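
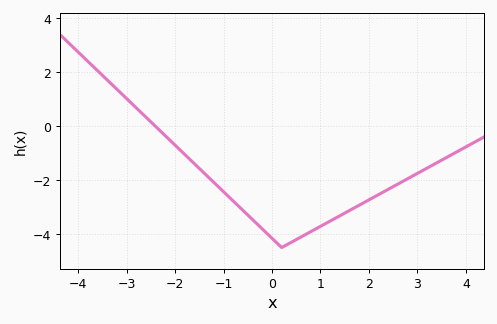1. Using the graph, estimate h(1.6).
-3.13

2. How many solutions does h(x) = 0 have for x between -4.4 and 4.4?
1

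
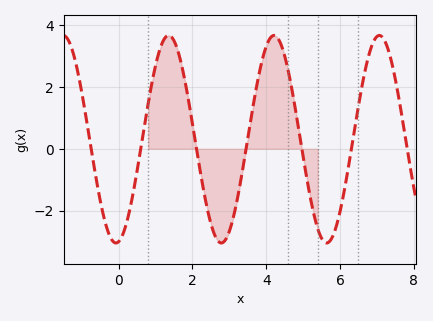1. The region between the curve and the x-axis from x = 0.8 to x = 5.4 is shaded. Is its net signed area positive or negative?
positive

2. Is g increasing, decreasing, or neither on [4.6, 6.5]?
neither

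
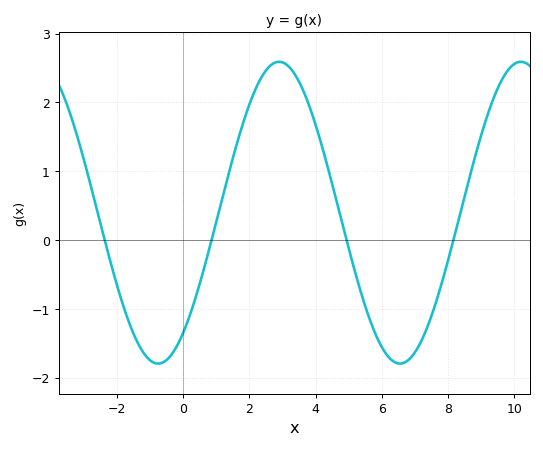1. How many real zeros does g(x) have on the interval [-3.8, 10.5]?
4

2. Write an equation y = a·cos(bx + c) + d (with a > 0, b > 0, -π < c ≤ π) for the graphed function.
y = 2.19cos(0.86x - 2.5) + 0.4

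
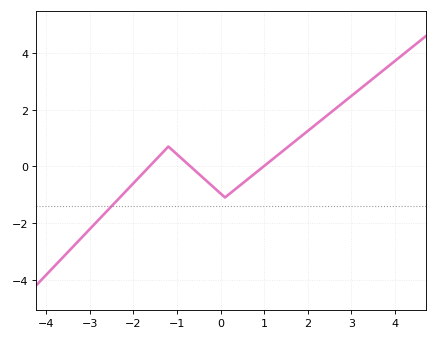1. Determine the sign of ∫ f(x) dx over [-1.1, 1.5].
negative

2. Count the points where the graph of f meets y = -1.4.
1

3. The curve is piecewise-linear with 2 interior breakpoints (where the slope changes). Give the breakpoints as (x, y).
(-1.2, 0.7); (0.1, -1.1)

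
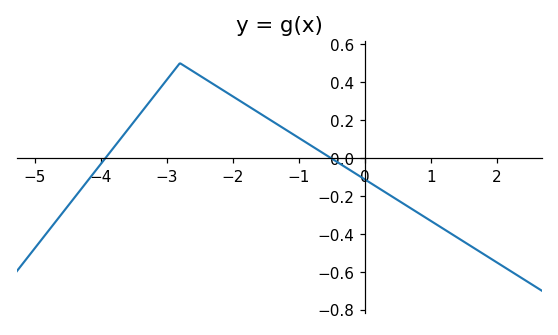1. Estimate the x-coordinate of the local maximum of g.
-2.8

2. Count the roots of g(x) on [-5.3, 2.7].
2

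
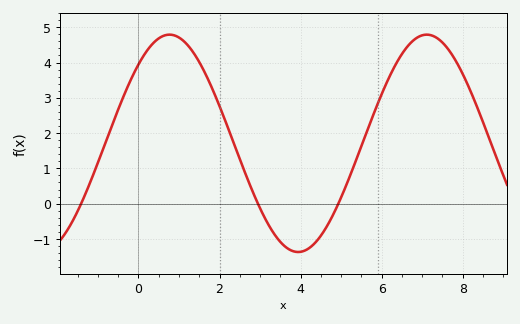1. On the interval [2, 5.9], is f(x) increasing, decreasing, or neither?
neither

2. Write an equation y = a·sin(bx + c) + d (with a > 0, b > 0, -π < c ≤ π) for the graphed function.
y = 3.08sin(0.99x + 0.812) + 1.71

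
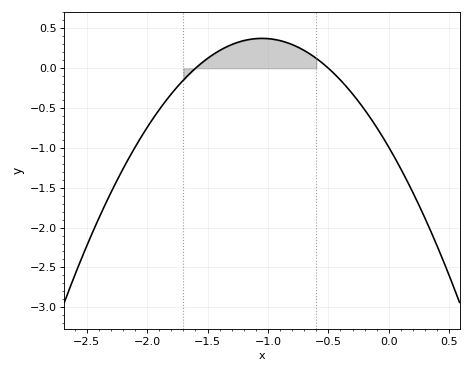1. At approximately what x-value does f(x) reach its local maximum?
-1.05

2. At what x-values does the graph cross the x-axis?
-1.6, -0.5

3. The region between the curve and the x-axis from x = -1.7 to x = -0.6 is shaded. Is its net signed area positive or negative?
positive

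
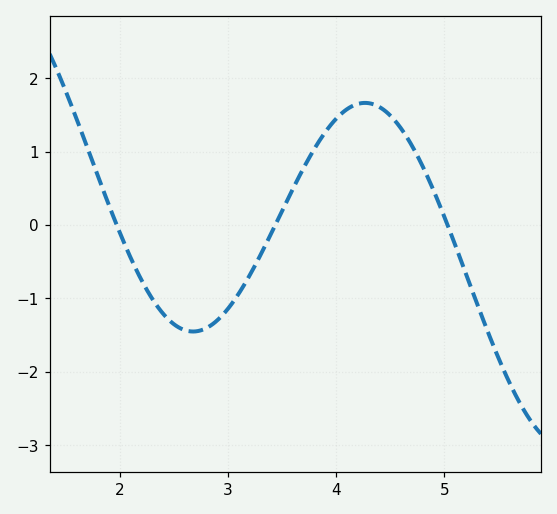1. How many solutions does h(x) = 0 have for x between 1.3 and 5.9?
3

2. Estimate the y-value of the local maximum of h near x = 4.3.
1.66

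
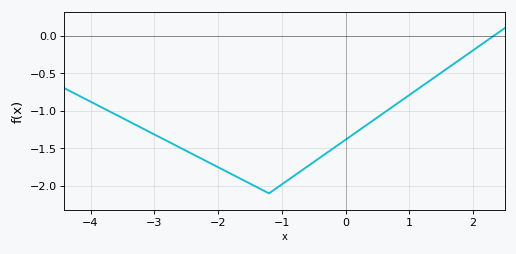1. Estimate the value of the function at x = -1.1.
-2.04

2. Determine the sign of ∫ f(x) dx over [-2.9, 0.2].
negative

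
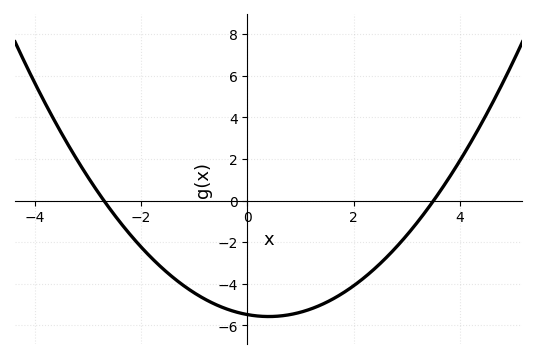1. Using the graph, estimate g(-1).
-4.4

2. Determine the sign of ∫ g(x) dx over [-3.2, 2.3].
negative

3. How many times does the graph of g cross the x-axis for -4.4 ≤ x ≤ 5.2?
2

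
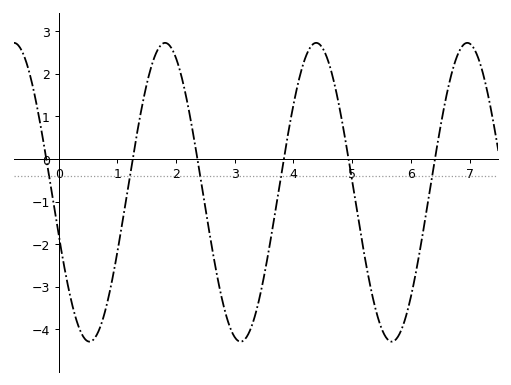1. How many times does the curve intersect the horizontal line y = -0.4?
6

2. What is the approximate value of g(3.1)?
-4.29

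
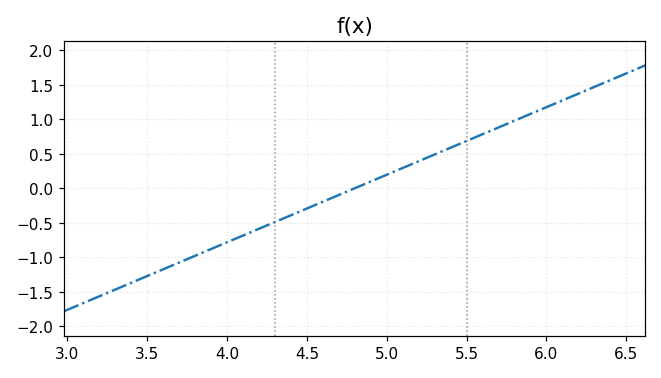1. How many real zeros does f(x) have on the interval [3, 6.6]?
1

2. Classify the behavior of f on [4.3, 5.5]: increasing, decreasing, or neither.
increasing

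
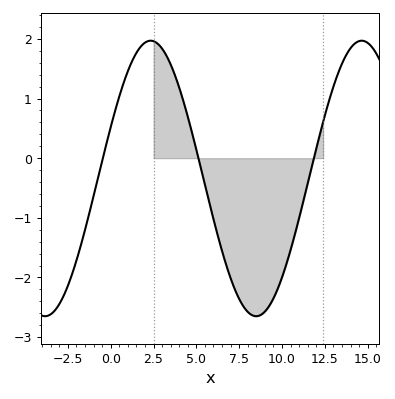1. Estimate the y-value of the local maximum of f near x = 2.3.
1.97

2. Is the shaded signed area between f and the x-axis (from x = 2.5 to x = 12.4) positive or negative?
negative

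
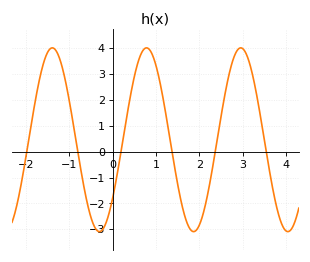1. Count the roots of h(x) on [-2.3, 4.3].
6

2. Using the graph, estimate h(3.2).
3.2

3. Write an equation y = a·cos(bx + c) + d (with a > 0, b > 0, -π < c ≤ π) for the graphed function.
y = 3.55cos(2.9x - 2.3) + 0.46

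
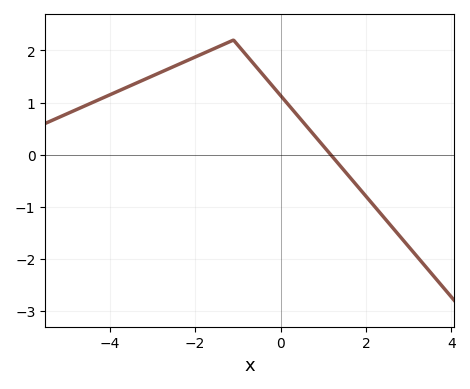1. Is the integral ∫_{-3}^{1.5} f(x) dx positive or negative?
positive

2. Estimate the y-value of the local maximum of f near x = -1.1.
2.2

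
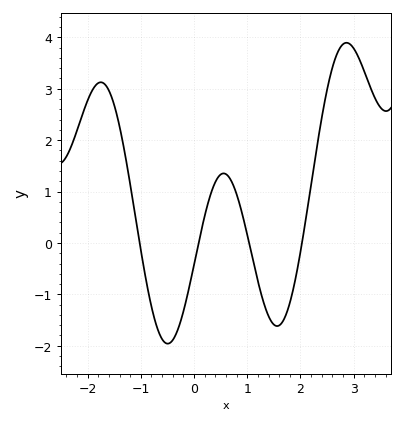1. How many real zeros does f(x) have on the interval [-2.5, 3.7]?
4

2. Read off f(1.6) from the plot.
-1.6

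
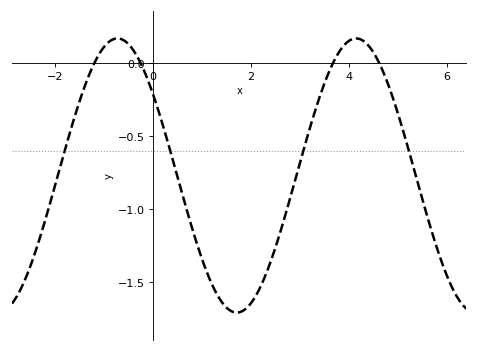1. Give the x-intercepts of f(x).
-1.2, -0.2, 3.6, 4.6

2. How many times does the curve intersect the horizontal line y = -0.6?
4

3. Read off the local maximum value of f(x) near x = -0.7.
0.15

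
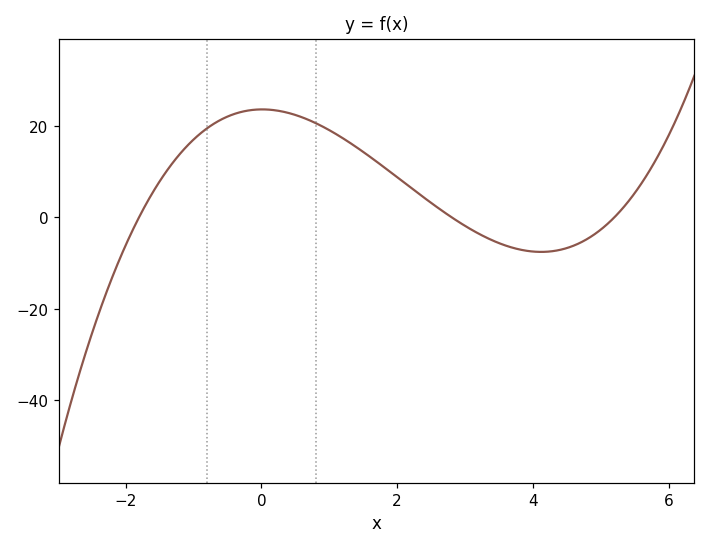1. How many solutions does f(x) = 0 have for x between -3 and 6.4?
3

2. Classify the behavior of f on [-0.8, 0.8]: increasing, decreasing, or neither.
neither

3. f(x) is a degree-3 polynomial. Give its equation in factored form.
y = 0.9(x + 1.8)(x - 2.8)(x - 5.2)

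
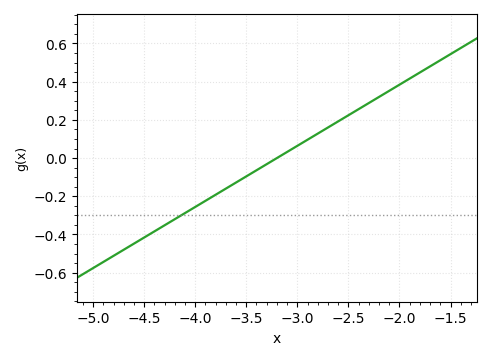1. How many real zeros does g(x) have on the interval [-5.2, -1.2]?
1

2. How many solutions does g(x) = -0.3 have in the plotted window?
1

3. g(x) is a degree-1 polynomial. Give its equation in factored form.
y = 0.32(x + 3.2)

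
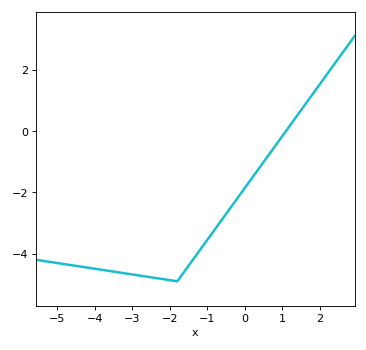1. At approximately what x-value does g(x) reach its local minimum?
-1.8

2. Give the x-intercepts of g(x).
1.09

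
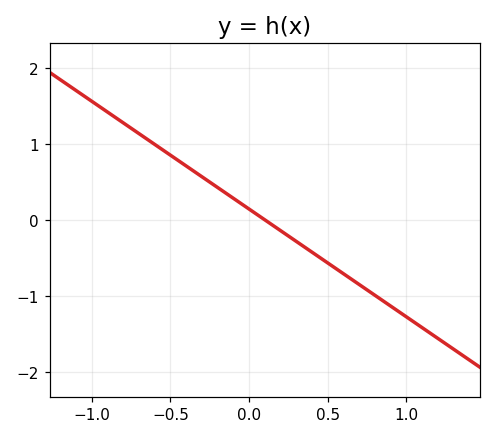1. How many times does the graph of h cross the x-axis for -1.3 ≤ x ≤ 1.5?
1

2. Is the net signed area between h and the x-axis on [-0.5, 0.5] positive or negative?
positive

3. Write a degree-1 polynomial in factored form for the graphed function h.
y = -1.42(x - 0.1)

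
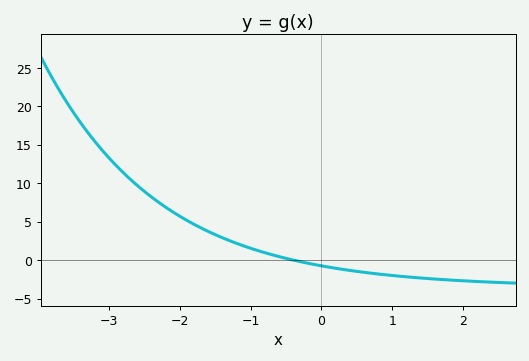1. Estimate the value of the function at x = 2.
-2.69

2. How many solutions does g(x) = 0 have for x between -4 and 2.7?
1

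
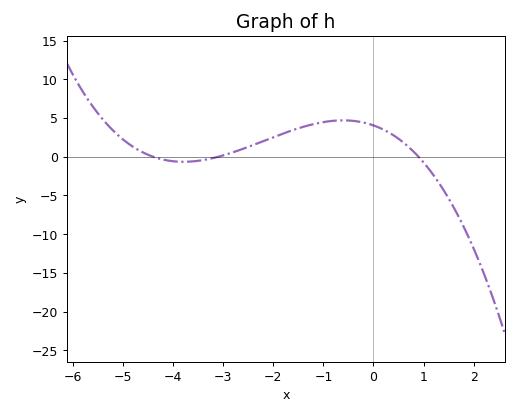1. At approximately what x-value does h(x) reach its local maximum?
-0.6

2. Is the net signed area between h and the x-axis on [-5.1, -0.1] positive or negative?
positive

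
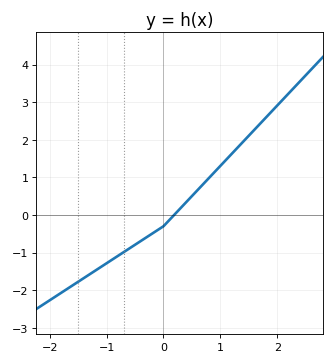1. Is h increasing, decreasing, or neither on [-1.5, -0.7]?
increasing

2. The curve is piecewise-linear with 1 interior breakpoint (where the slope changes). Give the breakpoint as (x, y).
(0, -0.3)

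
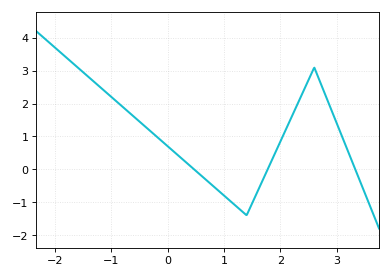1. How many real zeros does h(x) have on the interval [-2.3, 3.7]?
3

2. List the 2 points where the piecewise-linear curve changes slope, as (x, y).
(1.4, -1.4); (2.6, 3.1)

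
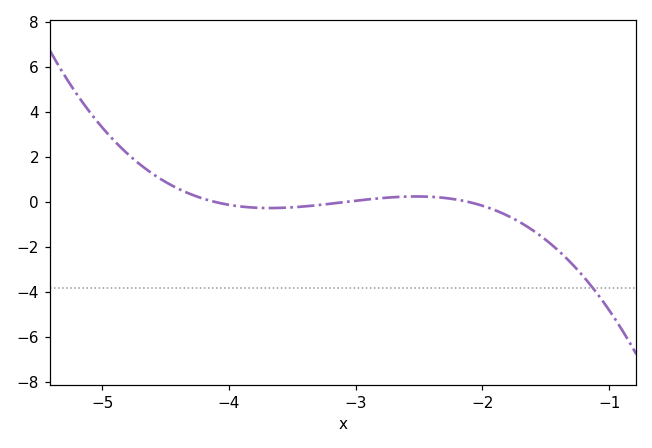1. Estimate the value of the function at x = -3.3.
-0.2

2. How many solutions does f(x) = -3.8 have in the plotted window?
1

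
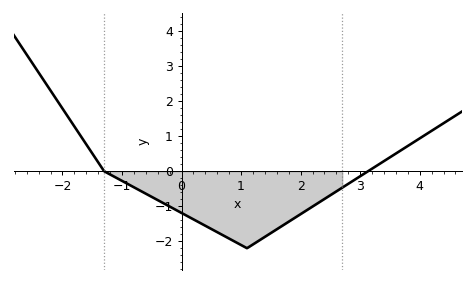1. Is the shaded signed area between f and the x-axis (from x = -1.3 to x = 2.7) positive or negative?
negative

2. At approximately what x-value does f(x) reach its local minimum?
1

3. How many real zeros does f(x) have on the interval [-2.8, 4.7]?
2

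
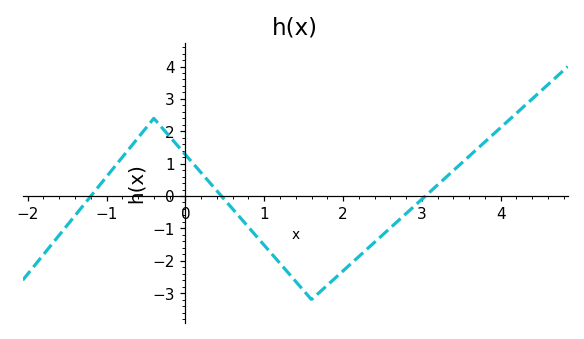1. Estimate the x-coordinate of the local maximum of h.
-0.4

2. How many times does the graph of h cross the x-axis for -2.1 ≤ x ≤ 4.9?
3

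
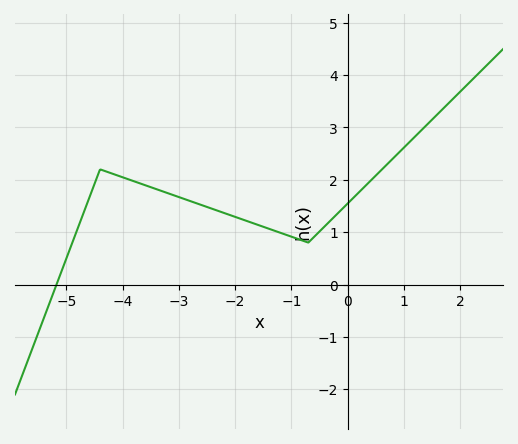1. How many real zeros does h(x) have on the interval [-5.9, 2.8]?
1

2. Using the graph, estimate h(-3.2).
1.7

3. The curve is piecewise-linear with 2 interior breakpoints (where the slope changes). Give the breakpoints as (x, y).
(-4.4, 2.2); (-0.7, 0.8)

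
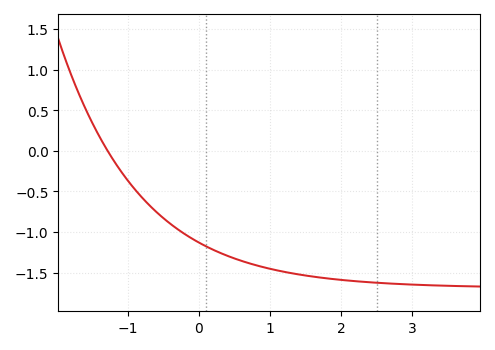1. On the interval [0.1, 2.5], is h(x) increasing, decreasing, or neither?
decreasing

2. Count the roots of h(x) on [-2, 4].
1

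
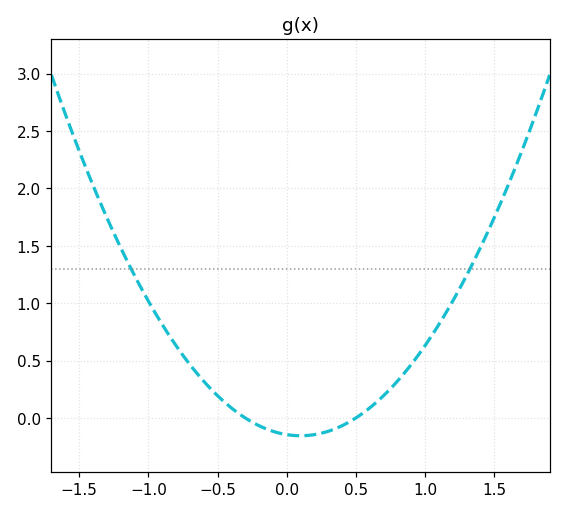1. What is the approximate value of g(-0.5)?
0.2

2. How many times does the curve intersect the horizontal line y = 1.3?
2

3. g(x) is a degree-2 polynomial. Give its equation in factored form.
y = 0.97(x + 0.3)(x - 0.5)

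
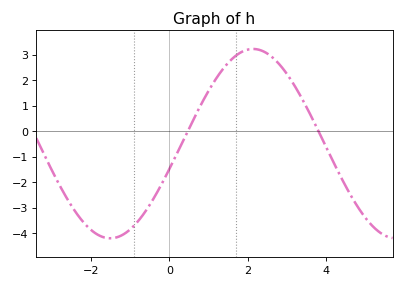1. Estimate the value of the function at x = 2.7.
2.8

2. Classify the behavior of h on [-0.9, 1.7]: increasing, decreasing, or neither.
increasing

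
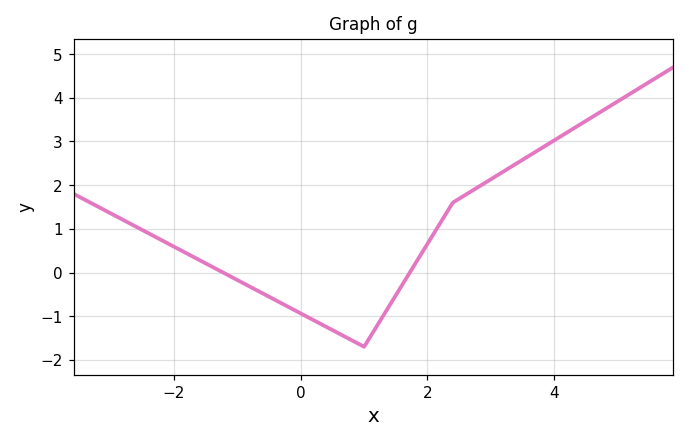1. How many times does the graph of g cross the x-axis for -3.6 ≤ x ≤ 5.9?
2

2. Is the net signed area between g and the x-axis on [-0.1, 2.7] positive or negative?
negative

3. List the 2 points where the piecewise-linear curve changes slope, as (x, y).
(1, -1.7); (2.4, 1.6)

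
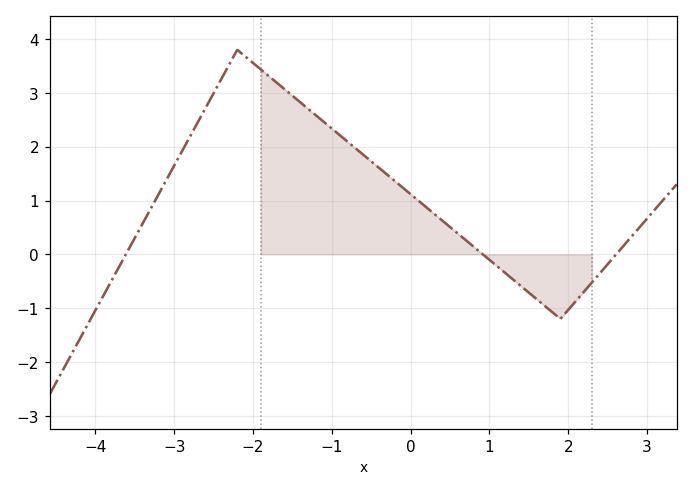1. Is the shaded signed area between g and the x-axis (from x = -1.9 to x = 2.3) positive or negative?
positive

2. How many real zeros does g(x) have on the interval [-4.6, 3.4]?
3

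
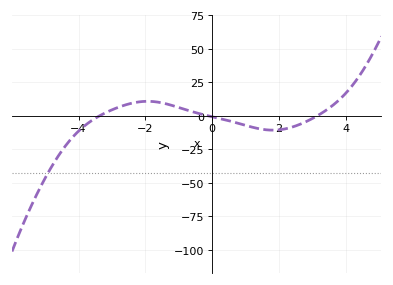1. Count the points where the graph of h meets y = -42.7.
1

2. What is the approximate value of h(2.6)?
-6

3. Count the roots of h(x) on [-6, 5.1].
3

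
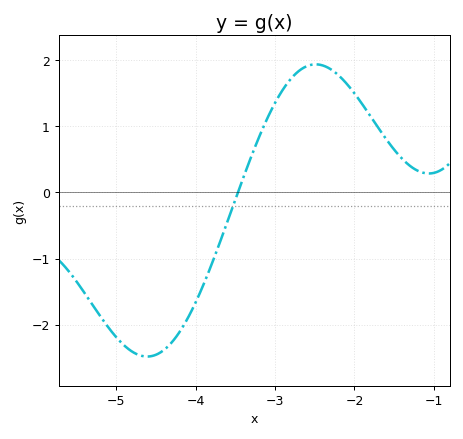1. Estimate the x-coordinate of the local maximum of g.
-2.49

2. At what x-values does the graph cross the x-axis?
-3.47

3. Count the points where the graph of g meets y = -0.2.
1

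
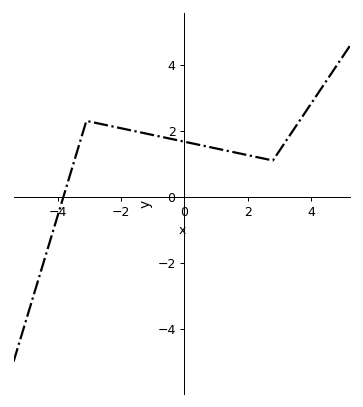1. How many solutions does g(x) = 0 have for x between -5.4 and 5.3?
1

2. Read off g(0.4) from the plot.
1.59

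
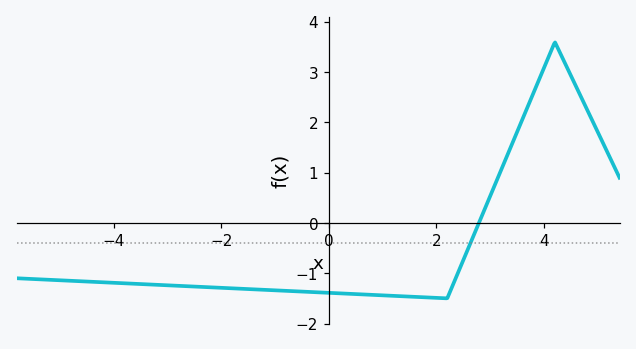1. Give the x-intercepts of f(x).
2.79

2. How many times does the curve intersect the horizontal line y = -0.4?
1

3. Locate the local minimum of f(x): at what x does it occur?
2.2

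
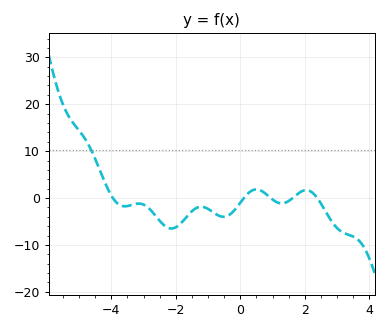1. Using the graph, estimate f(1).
0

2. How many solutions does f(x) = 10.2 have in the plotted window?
1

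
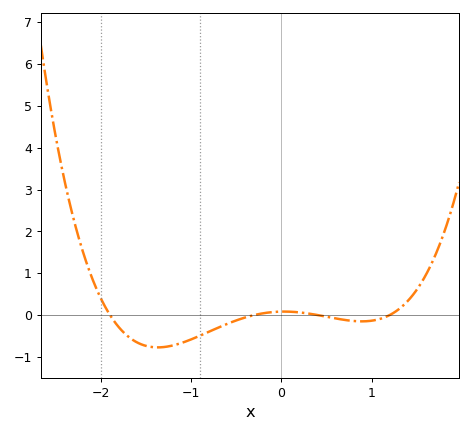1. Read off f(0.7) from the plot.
-0.117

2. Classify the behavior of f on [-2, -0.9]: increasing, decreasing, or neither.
neither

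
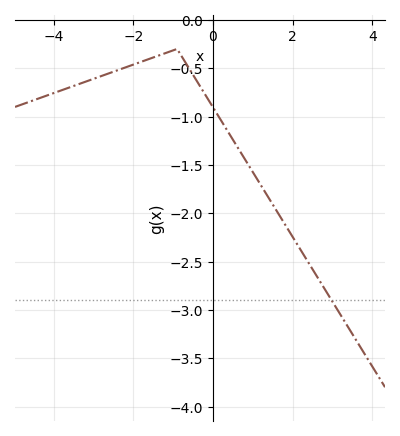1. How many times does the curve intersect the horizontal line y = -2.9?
1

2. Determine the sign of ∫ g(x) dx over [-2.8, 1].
negative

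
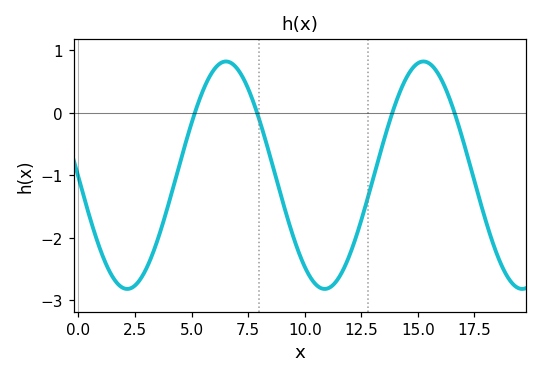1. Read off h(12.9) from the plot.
-1.21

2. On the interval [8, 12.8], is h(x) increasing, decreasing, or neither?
neither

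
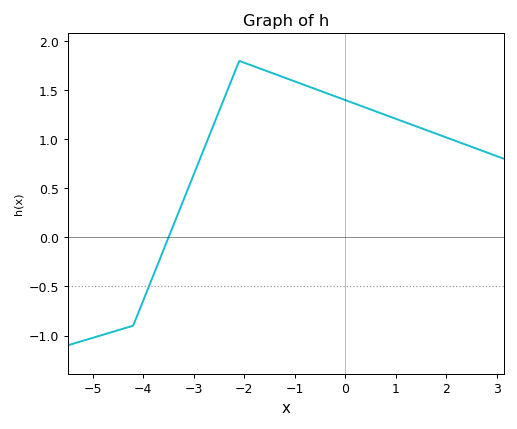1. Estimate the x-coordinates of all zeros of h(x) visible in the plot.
-3.5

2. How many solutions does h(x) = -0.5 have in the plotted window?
1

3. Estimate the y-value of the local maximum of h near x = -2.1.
1.8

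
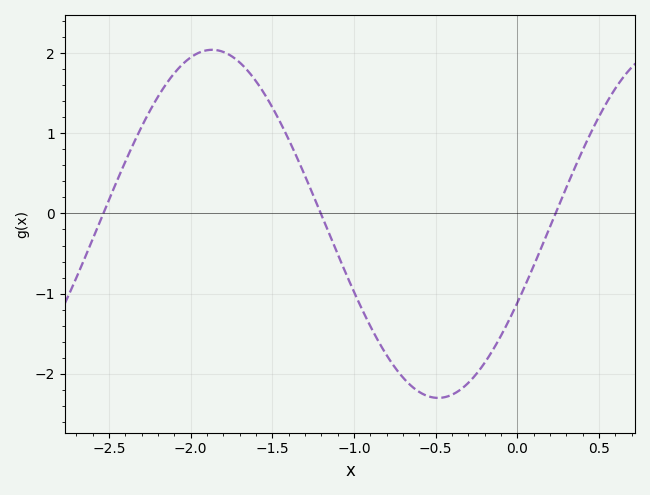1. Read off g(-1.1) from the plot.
-0.507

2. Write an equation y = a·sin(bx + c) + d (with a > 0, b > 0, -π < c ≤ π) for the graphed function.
y = 2.17sin(2.27x - 0.47) - 0.13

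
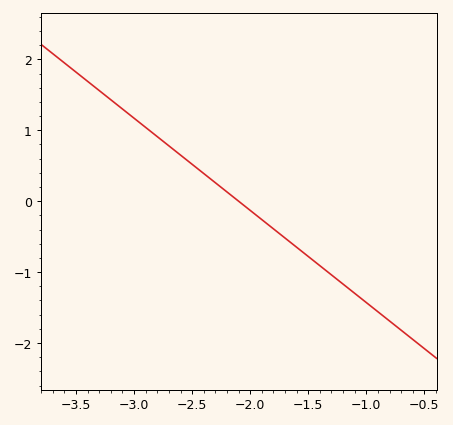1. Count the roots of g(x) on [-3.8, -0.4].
1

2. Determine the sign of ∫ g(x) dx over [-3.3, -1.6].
positive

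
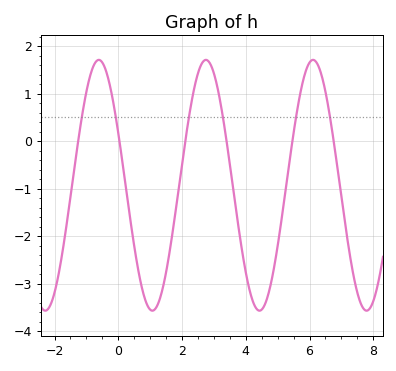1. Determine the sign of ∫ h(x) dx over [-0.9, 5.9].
negative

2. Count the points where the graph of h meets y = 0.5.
6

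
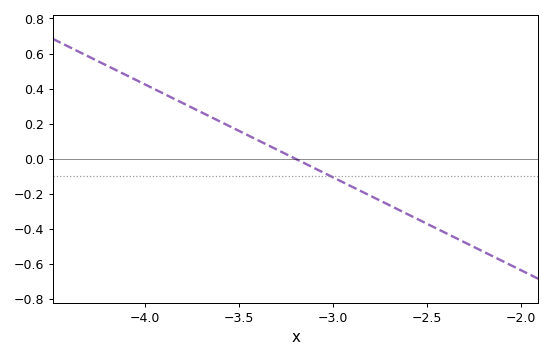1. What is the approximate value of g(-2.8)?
-0.212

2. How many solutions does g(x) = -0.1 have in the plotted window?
1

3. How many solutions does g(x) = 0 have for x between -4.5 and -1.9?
1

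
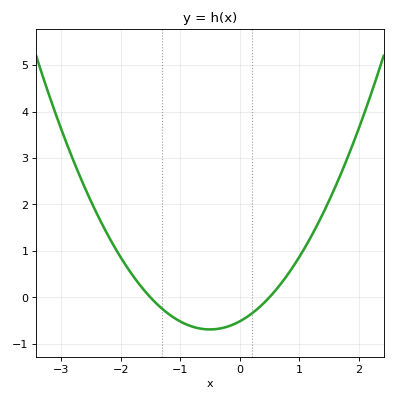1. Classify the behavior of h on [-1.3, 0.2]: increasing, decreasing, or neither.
neither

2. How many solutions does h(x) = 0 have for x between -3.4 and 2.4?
2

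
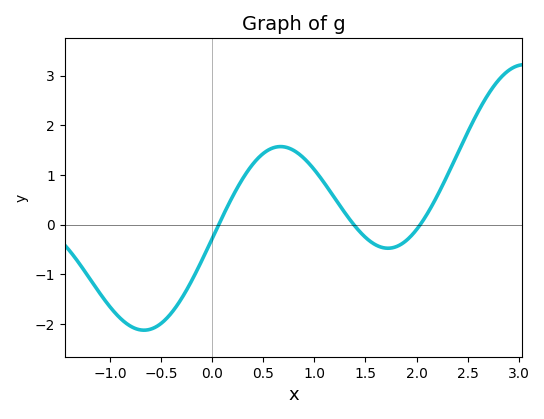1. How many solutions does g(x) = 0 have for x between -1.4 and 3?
3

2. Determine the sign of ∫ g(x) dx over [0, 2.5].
positive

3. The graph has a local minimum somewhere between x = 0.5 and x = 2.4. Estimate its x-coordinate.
1.7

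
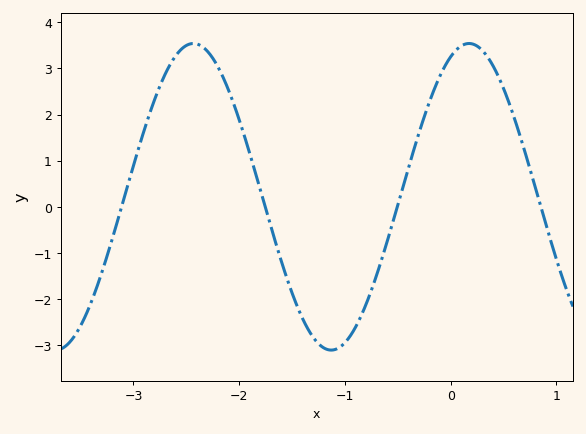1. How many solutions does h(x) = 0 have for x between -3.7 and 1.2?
4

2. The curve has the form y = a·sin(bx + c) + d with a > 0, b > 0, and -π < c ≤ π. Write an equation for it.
y = 3.32sin(2.4x + 1.2) + 0.22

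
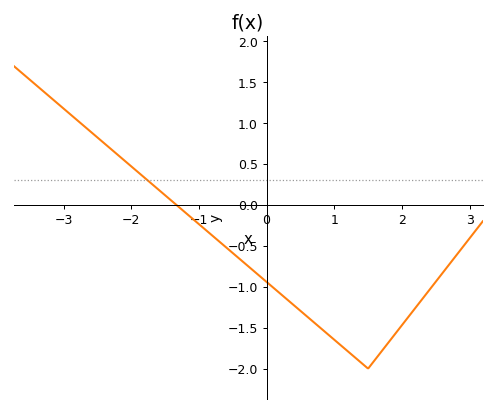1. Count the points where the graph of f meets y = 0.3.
1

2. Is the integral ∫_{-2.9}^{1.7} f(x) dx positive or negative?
negative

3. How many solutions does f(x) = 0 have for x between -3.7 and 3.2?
1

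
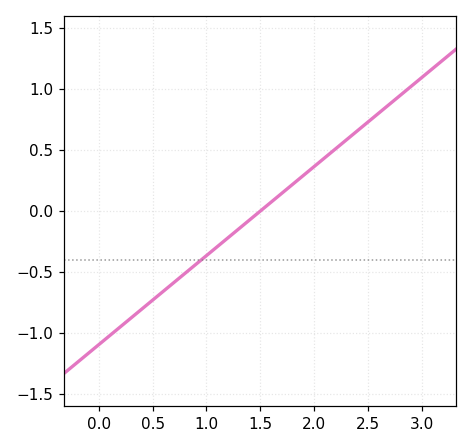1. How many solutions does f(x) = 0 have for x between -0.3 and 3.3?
1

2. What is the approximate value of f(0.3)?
-0.876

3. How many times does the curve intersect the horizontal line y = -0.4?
1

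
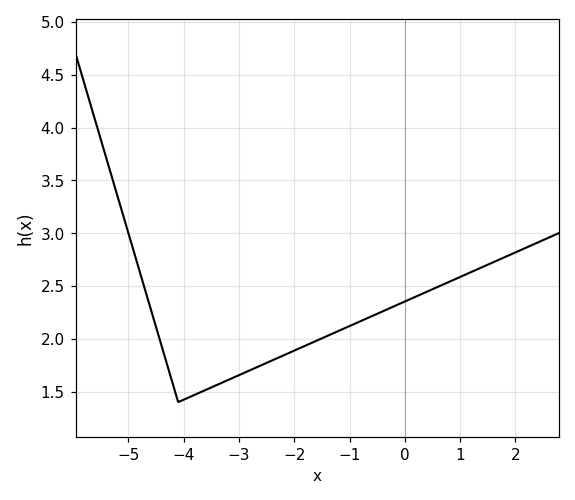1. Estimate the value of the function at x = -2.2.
1.84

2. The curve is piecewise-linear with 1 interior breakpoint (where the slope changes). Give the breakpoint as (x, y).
(-4.1, 1.4)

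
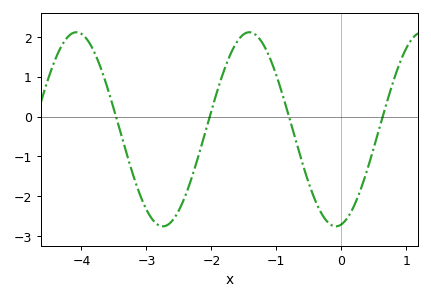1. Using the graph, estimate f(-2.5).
-2.36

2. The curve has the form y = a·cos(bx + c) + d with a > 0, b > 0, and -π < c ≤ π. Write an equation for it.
y = 2.44cos(2.36x - 2.94) - 0.32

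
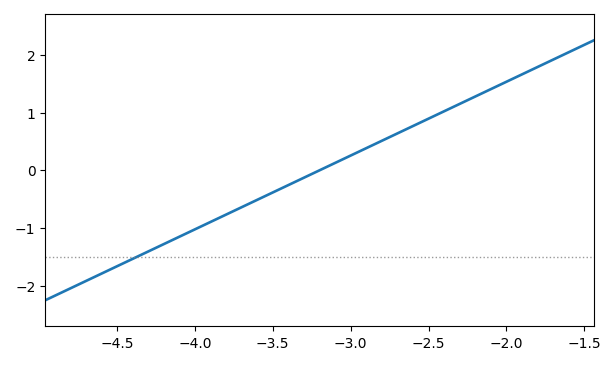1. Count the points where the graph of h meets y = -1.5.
1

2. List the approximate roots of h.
-3.2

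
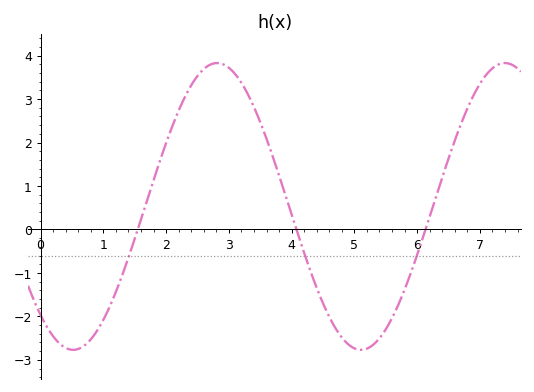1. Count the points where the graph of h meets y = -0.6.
3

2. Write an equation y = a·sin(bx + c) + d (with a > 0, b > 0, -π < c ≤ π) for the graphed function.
y = 3.3sin(1.37x - 2.28) + 0.53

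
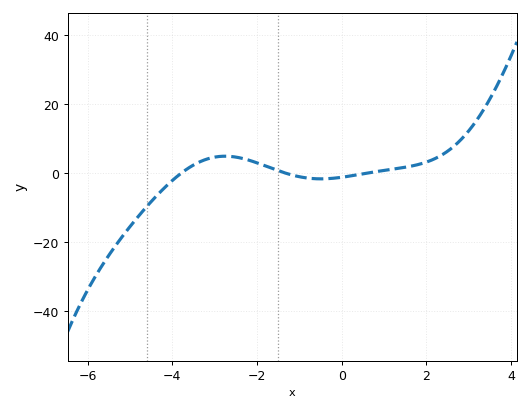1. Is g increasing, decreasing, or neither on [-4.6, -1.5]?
neither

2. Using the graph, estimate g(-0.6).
-1.58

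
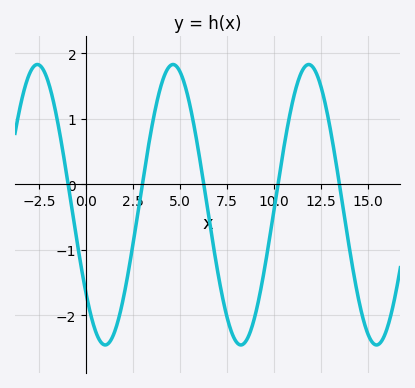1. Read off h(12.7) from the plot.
1.28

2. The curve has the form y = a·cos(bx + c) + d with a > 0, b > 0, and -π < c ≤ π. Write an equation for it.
y = 2.14cos(0.87x + 2.25) - 0.31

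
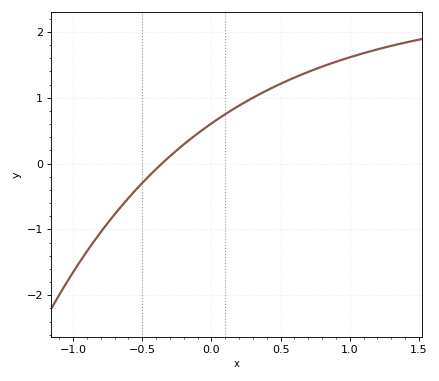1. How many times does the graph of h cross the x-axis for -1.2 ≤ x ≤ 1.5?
1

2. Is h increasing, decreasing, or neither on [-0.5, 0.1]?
increasing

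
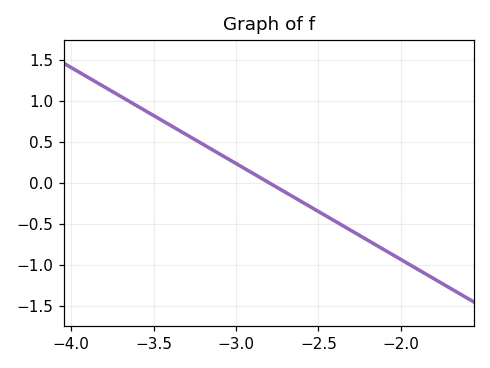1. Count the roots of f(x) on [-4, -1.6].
1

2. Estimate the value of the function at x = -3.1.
0.35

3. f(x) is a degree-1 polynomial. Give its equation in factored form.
y = -1.17(x + 2.8)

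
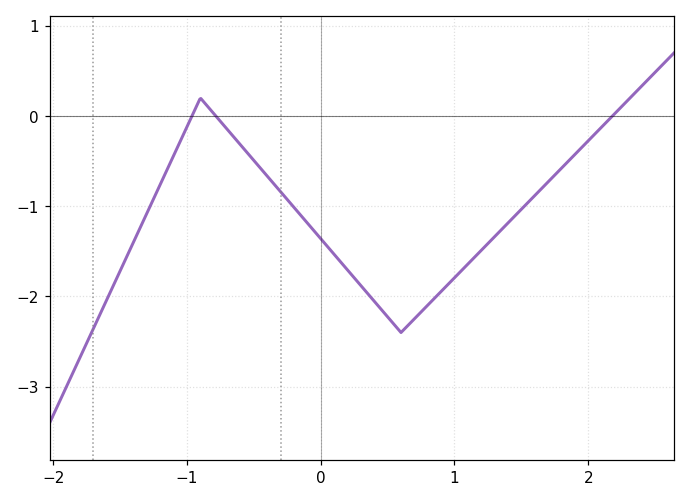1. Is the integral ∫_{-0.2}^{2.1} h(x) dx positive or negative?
negative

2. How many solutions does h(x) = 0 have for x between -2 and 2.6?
3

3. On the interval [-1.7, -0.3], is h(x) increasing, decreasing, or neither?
neither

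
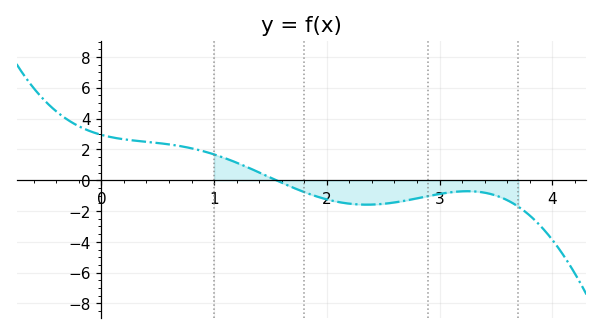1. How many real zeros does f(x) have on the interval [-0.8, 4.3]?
1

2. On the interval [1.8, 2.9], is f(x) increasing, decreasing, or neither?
neither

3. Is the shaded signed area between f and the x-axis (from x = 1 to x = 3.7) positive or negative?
negative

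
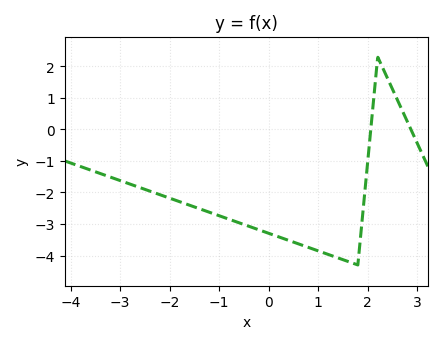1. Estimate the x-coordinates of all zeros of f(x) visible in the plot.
2.06, 2.87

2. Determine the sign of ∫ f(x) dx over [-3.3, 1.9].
negative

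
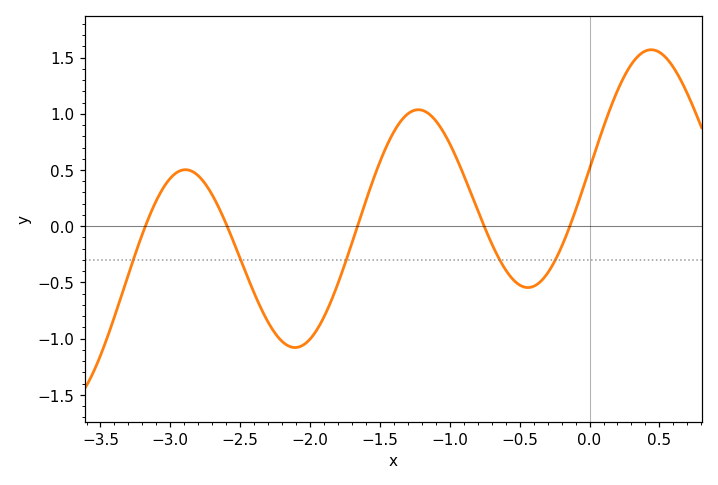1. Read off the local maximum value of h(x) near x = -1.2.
1.05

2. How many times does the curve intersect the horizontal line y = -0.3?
5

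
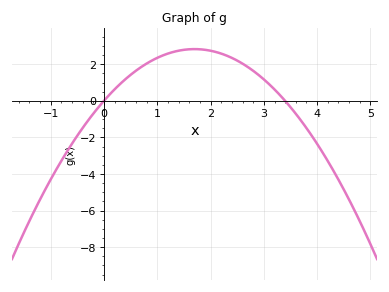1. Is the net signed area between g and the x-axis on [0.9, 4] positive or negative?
positive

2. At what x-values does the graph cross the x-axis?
0, 3.4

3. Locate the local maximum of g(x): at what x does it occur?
1.7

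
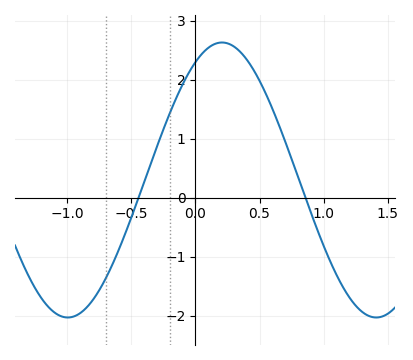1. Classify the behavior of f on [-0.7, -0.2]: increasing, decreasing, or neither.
increasing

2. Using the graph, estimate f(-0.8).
-1.7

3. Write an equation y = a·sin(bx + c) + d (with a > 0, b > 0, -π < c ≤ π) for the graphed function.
y = 2.33sin(2.6x + 1) + 0.3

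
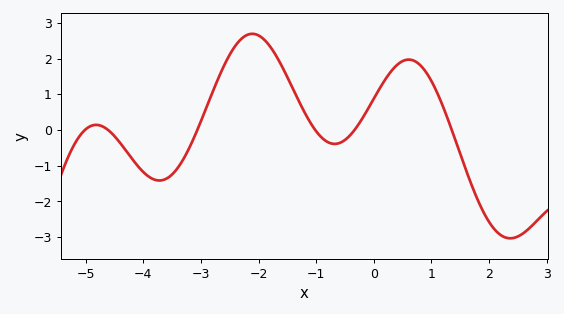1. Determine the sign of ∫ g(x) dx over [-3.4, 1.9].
positive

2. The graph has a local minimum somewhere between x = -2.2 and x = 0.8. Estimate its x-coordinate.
-0.6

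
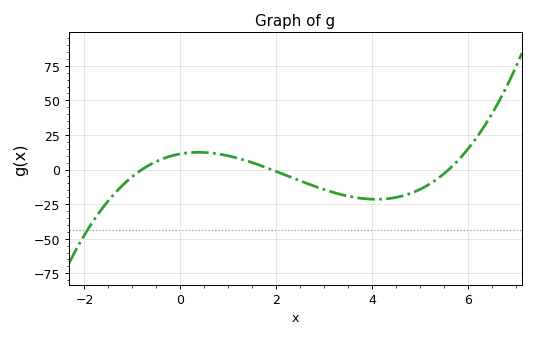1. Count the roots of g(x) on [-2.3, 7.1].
3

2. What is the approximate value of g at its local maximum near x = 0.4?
12.5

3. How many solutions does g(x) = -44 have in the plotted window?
1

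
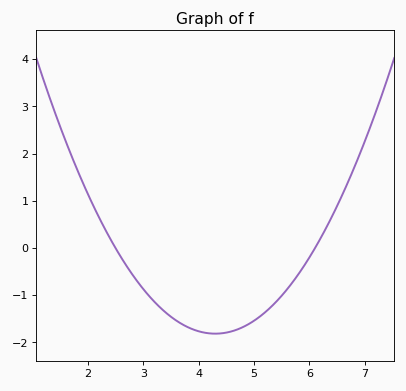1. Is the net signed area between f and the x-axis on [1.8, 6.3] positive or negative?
negative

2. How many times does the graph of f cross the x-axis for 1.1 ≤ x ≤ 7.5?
2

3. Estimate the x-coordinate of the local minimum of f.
4.3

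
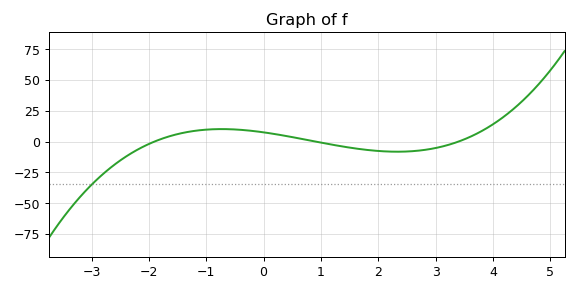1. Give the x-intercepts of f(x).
-1.9, 0.9, 3.4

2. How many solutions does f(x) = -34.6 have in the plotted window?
1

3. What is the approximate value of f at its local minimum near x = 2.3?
-8.28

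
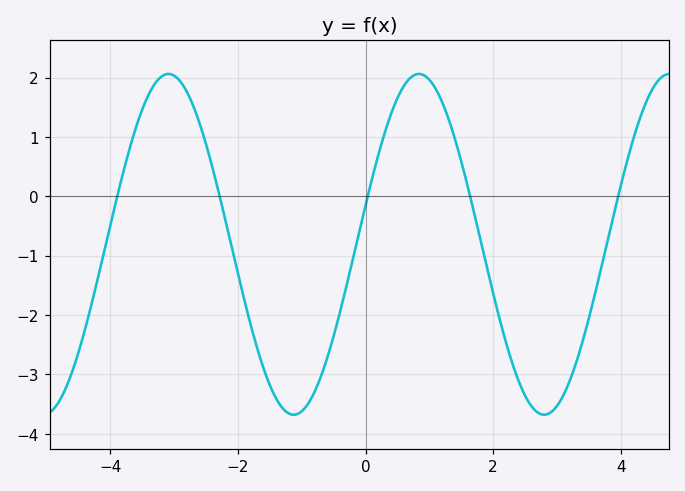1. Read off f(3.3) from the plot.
-2.81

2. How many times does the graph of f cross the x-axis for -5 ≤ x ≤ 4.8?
5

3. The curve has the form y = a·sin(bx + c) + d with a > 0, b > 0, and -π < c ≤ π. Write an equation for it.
y = 2.87sin(1.6x + 0.232) - 0.81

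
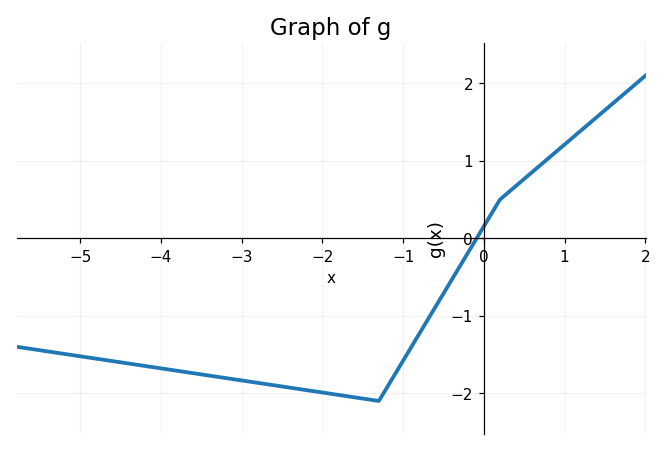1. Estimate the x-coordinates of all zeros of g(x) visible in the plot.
0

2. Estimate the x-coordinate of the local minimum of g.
-1.4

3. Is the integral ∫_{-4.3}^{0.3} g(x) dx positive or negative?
negative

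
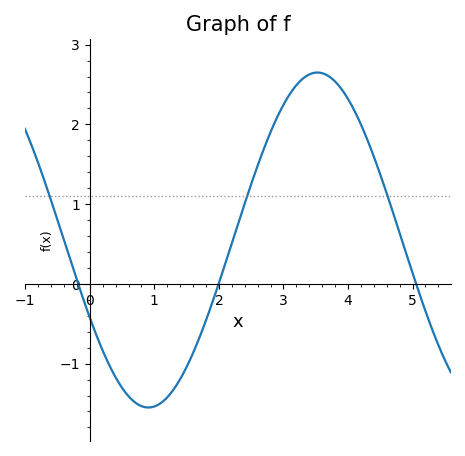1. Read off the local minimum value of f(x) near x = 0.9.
-1.5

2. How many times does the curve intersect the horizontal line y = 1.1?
3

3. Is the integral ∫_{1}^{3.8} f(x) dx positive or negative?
positive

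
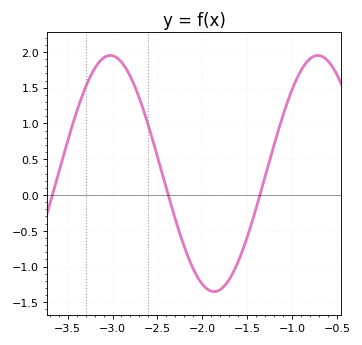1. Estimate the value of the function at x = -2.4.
0.1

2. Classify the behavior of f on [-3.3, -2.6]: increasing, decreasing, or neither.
neither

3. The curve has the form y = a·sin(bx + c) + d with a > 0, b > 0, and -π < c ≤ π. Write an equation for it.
y = 1.65sin(2.7x - 2.8) + 0.3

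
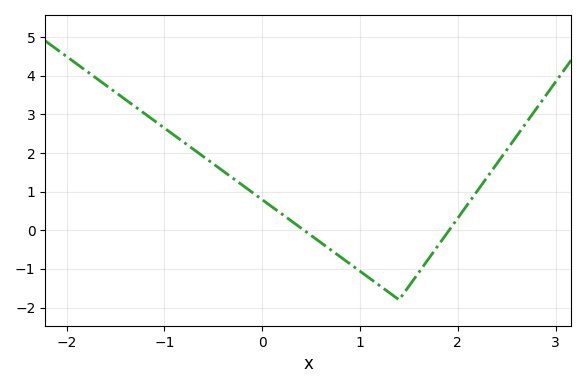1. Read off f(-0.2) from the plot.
1.2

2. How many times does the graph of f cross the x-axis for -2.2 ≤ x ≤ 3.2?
2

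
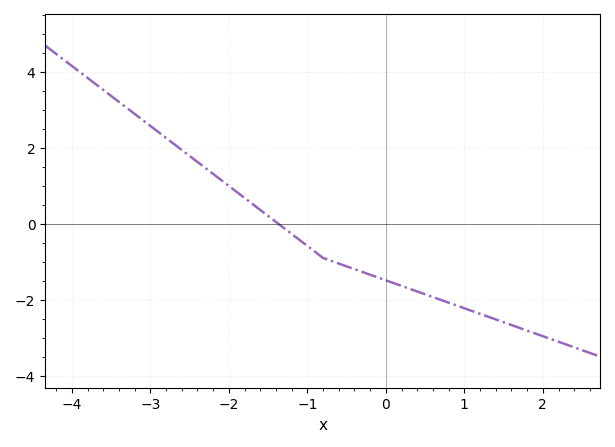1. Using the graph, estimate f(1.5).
-2.6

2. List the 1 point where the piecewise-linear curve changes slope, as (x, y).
(-0.8, -0.9)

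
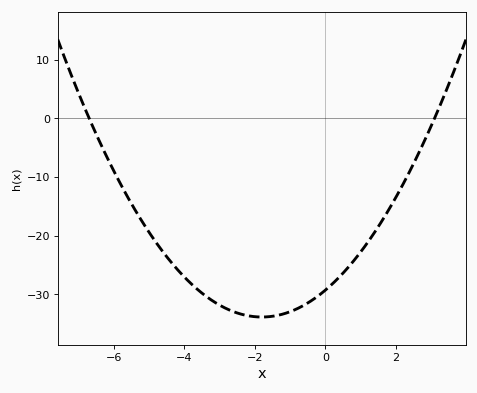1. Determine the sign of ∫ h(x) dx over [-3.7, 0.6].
negative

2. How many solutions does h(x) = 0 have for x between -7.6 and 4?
2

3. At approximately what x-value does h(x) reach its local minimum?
-1.8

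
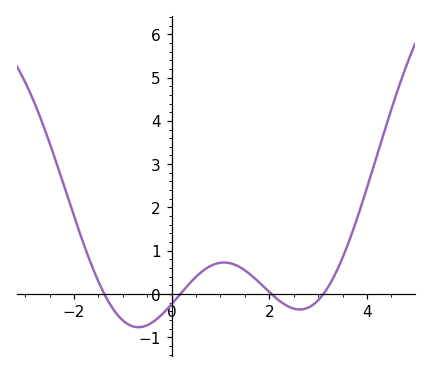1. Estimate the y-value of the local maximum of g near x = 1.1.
0.729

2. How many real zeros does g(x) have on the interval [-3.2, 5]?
4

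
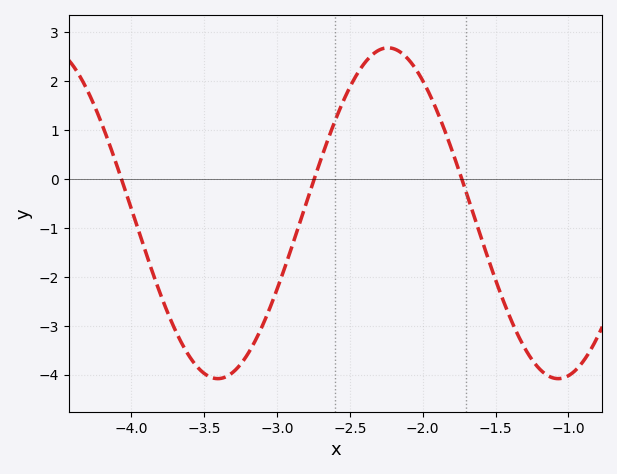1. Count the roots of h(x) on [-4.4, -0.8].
3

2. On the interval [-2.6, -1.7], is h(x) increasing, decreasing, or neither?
neither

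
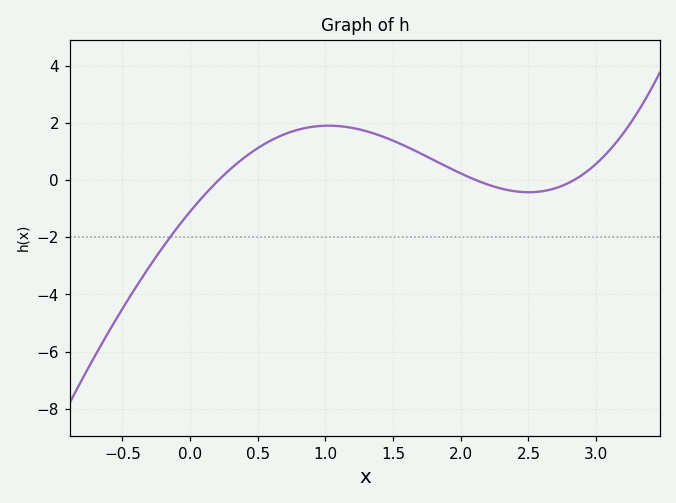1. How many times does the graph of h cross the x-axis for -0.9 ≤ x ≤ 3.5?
3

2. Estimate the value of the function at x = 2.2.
-0.2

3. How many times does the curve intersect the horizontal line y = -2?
1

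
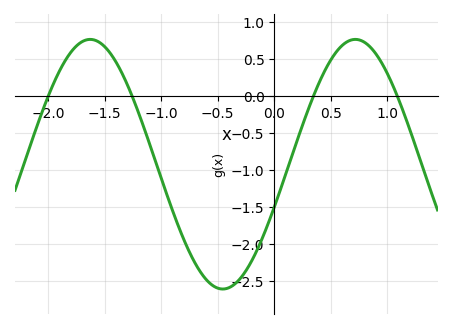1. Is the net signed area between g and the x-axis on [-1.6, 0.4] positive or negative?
negative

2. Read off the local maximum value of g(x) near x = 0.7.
0.75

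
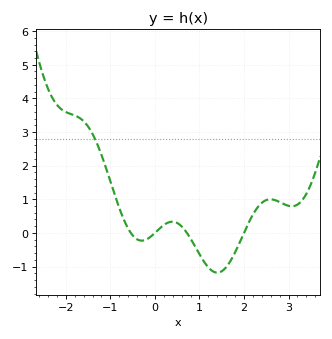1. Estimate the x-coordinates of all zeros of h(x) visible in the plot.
-0.5, 0, 0.7, 2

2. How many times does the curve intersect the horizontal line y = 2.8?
1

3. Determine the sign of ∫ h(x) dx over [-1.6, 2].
positive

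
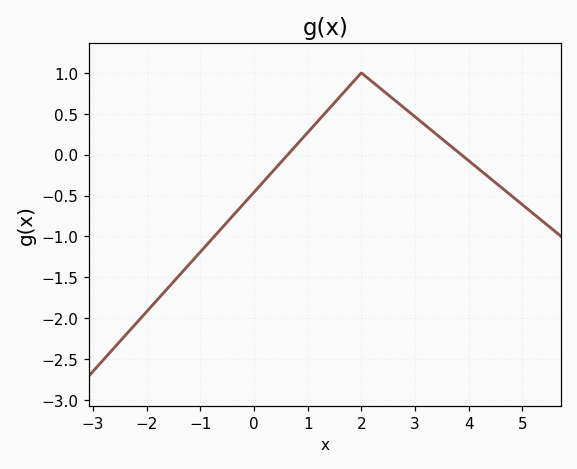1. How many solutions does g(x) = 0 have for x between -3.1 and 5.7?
2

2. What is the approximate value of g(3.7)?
0.1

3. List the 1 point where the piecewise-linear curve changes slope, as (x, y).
(2, 1)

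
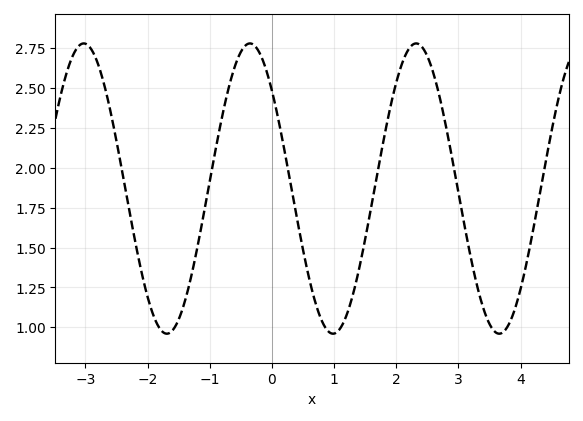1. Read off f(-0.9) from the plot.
2.13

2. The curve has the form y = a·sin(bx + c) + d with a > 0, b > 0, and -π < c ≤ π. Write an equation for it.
y = 0.91sin(2.35x + 2.4) + 1.87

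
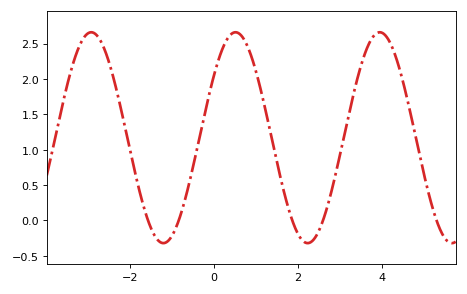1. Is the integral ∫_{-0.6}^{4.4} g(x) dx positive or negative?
positive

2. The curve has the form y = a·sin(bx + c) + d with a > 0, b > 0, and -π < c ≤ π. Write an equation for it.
y = 1.49sin(1.83x + 0.64) + 1.17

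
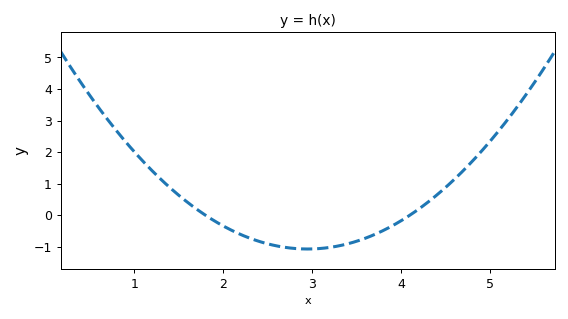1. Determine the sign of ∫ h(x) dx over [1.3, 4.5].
negative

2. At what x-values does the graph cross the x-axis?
1.8, 4.1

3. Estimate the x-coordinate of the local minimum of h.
3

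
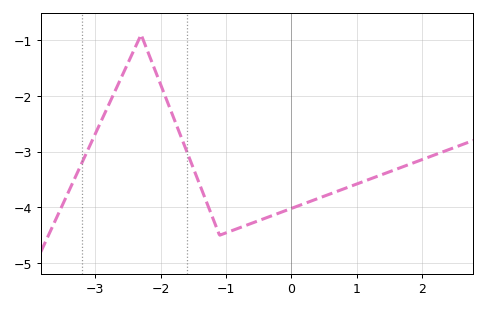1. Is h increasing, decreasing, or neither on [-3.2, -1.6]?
neither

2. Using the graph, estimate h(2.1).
-3.1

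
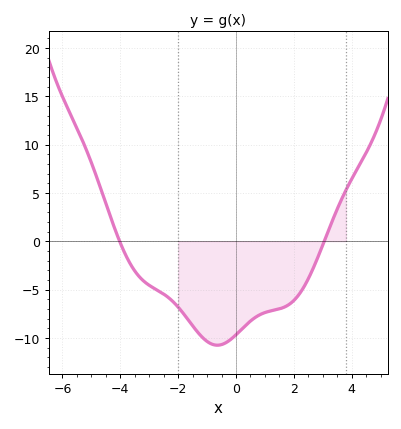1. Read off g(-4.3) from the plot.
2.19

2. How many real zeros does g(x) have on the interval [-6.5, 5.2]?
2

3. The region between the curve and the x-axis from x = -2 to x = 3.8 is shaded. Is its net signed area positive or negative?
negative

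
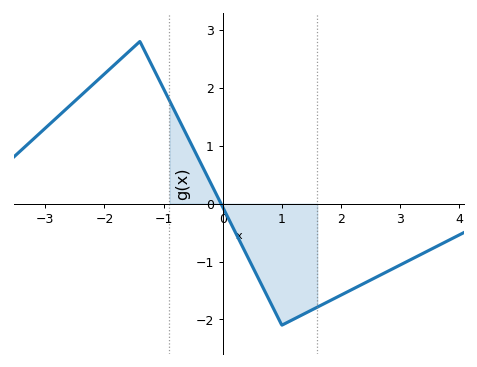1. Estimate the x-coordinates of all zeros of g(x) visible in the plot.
0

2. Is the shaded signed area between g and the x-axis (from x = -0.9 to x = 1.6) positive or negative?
negative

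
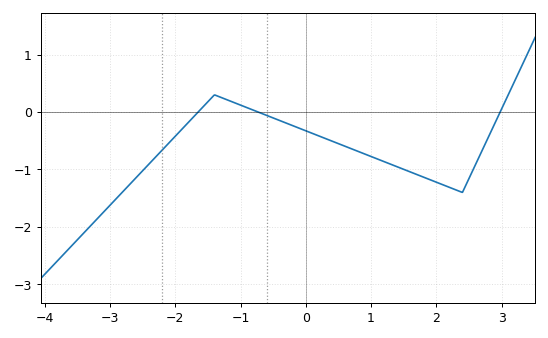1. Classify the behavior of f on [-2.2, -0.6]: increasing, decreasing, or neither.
neither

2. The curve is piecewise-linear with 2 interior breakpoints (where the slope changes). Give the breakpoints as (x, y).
(-1.4, 0.3); (2.4, -1.4)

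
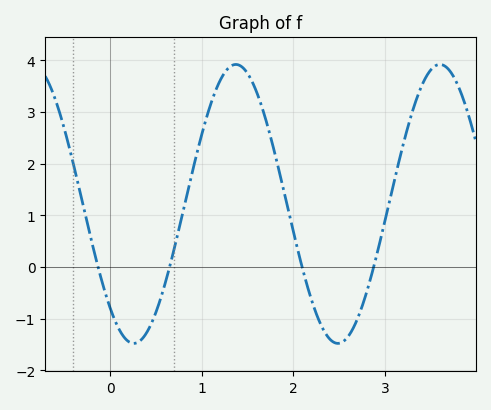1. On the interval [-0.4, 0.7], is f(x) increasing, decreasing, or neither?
neither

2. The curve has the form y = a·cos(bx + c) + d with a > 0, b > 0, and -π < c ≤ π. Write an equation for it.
y = 2.7cos(2.82x + 2.41) + 1.22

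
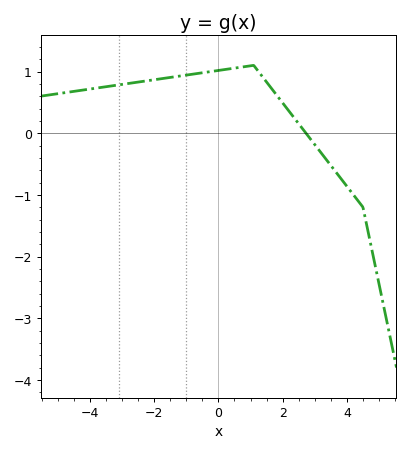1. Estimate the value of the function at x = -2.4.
0.836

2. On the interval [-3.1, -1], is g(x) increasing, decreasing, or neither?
increasing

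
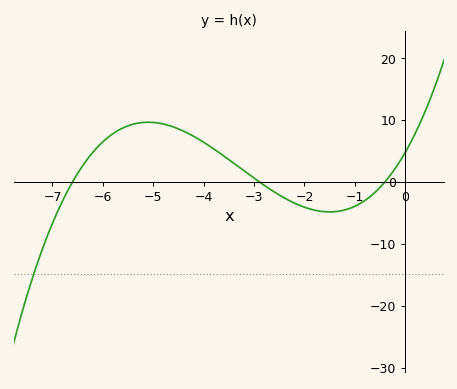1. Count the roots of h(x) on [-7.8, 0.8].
3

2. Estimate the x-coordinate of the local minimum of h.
-1.6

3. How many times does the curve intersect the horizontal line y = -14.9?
1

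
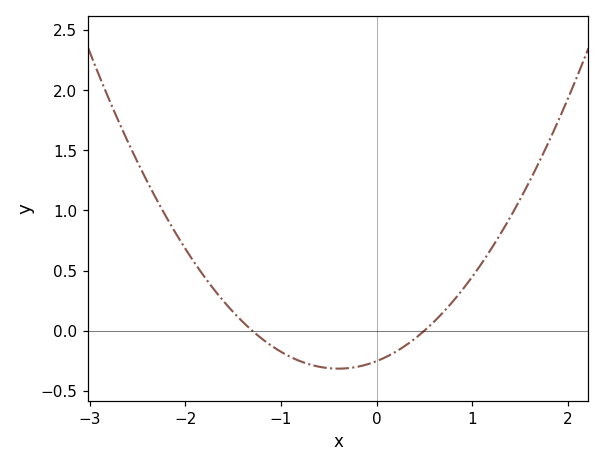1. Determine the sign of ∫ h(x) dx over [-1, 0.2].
negative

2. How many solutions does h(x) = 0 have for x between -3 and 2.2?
2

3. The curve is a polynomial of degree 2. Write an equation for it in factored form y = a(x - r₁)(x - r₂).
y = 0.39(x + 1.3)(x - 0.5)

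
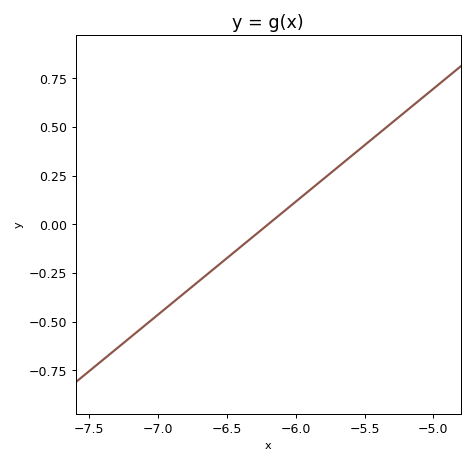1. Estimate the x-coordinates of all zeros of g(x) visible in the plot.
-6.2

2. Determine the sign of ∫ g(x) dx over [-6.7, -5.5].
positive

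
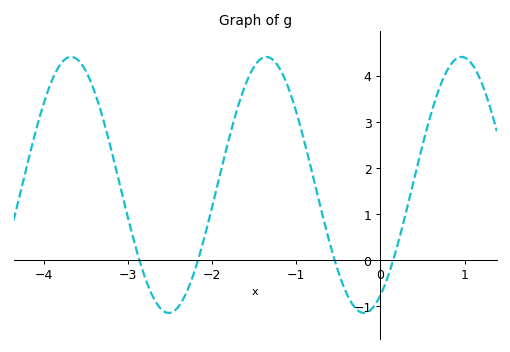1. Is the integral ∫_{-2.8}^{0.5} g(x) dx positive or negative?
positive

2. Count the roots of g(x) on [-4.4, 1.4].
4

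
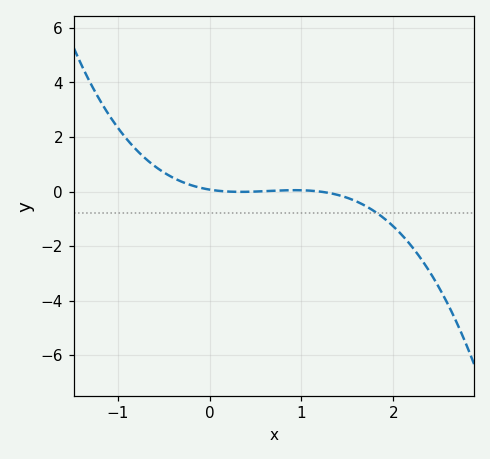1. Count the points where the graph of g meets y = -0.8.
1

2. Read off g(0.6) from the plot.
0.014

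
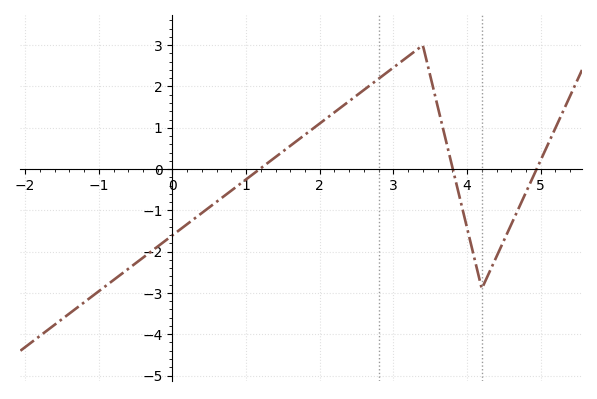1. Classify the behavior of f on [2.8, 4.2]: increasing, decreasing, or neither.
neither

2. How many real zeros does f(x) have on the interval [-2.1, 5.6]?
3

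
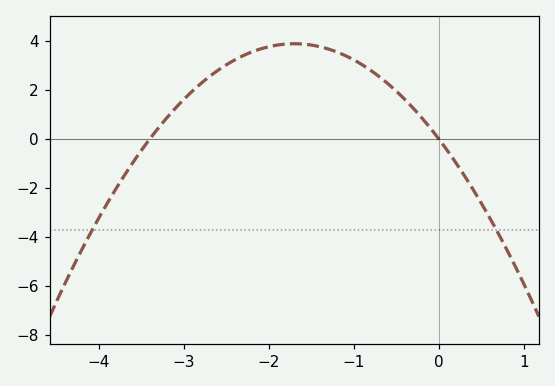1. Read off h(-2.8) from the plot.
2.27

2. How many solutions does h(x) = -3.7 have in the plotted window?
2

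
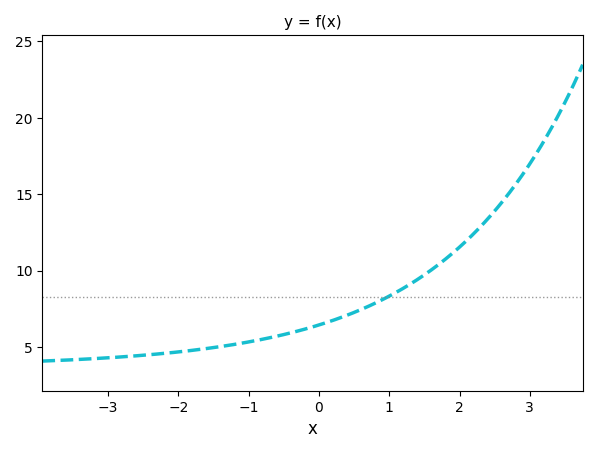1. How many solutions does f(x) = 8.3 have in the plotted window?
1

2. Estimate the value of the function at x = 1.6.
10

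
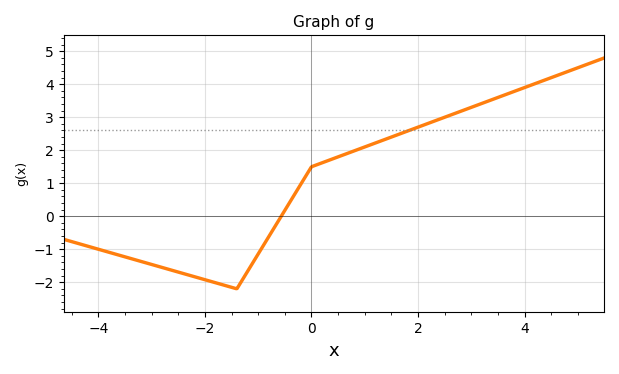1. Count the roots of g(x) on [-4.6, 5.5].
1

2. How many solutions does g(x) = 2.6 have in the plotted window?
1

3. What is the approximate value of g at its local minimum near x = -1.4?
-2.2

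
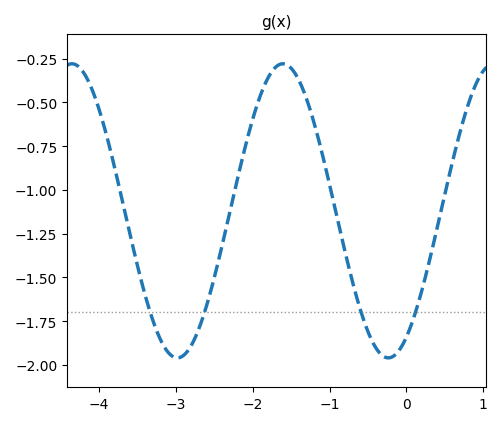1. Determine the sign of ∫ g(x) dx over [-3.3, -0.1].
negative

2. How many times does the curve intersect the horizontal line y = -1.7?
4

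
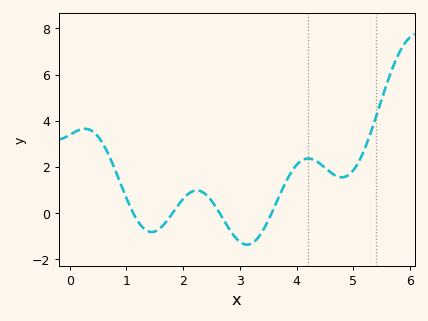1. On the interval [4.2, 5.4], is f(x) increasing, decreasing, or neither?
neither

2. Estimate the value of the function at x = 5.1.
2.2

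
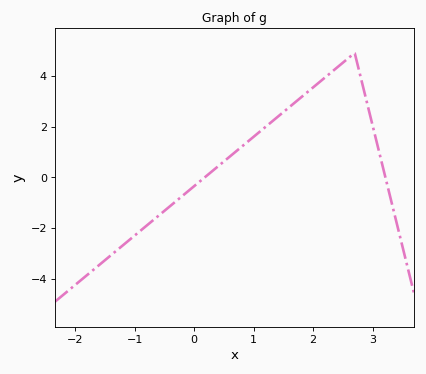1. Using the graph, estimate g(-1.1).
-2.4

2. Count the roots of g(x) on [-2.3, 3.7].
2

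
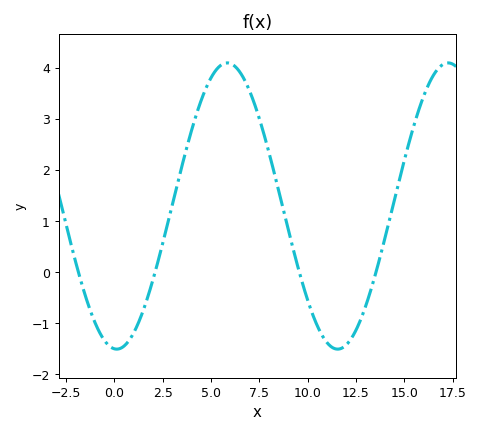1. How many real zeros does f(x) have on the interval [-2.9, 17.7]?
4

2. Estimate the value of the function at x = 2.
-0.153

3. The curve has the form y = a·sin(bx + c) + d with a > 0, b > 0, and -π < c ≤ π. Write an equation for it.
y = 2.8sin(0.55x - 1.64) + 1.29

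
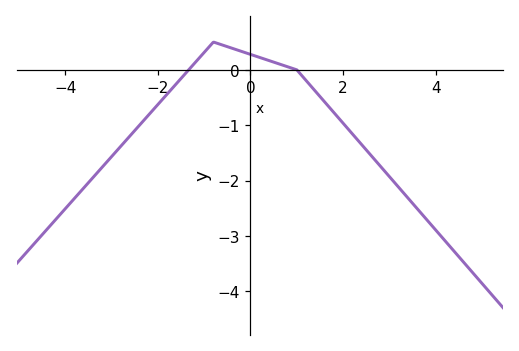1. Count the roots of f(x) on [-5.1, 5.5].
2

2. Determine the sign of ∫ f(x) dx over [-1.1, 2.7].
negative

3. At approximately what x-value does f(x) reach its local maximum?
-0.8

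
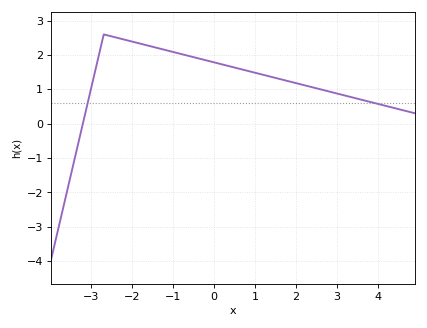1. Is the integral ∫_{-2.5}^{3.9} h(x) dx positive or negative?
positive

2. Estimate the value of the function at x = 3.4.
0.759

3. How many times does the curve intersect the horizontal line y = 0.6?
2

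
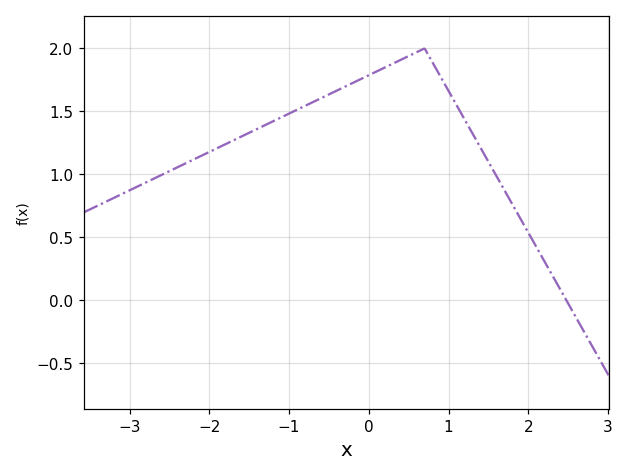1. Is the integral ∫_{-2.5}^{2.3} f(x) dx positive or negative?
positive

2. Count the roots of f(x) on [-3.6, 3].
1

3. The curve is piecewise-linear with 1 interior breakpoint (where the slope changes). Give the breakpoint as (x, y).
(0.7, 2)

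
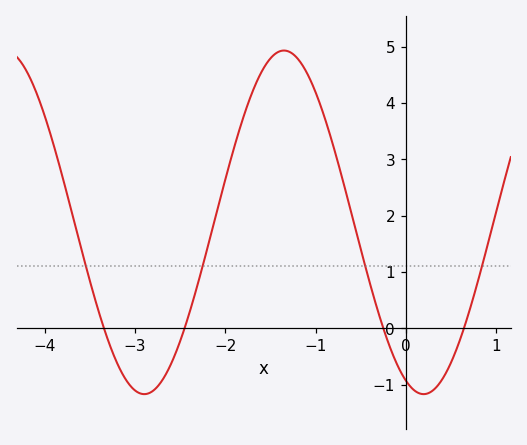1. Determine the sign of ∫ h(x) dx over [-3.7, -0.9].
positive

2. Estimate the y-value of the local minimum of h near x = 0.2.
-1.17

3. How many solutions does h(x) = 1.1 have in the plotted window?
4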